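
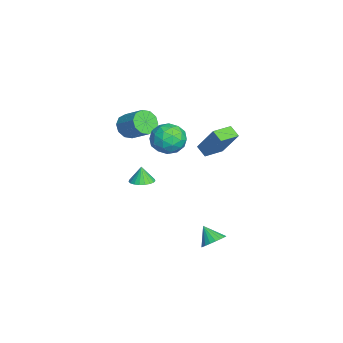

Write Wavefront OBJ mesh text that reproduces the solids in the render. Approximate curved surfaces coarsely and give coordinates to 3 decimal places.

v 1.439 -3.645 0.131
v 2.062 -4.083 0.247
v 1.221 -3.675 1.189
v 2.181 -3.787 0.28
v 2.171 -3.467 0.287
v 2.035 -3.178 0.267
v 1.796 -2.97 0.223
v 1.495 -2.878 0.164
v 1.184 -2.919 0.099
v 0.917 -3.086 0.04
v 0.741 -3.349 -0.004
v 0.685 -3.664 -0.024
v 0.759 -3.975 -0.017
v 0.951 -4.23 0.015
v 1.227 -4.383 0.067
v 1.54 -4.409 0.131
v 1.835 -4.303 0.194
v 1.106 -0.475 2.787
v 1.829 0.4 4.518
v 0.199 0.568 2.639
v 0.922 1.443 4.37
v 1.678 -0.043 2.33
v 2.401 0.832 4.061
v 0.771 1 2.182
v 1.494 1.875 3.913
v 1.379 -1.55 4.677
v 2.368 -1.426 4.112
v 0.852 -2.854 3.468
v 1.841 -2.73 2.903
v 1.834 -3.195 3.951
v 2.16 -2.389 4.698
v 1.06 -1.891 2.882
v 1.386 -1.085 3.629
v 2.171 -1.637 3.002
v 2.65 -2.442 3.663
v 0.57 -1.838 3.917
v 1.049 -2.643 4.578
v 1.92 -1.374 4.5
v 1.3 -2.906 3.08
v 1.296 -3.18 3.695
v 1.878 -3.107 3.363
v 1.798 -1.939 4.845
v 2.379 -1.866 4.512
v 2.065 -2.906 4.418
v 0.841 -2.414 3.068
v 1.422 -2.341 2.735
v 1.342 -1.173 4.217
v 1.924 -1.1 3.885
v 1.155 -1.374 3.162
v 2.385 -1.424 3.516
v 2.075 -2.191 2.806
v 1.616 -1.698 2.794
v 1.808 -1.224 3.233
v 2.667 -1.898 3.904
v 2.357 -2.664 3.194
v 2.353 -2.937 3.81
v 2.544 -2.464 4.249
v 2.551 -2.022 3.252
v 0.863 -1.616 4.386
v 0.553 -2.382 3.676
v 0.676 -1.816 3.331
v 0.867 -1.343 3.77
v 1.145 -2.089 4.774
v 0.835 -2.856 4.064
v 1.412 -3.056 4.347
v 1.604 -2.582 4.786
v 0.669 -2.258 4.328
v 2.548 0.482 -4.419
v 2.975 -0.202 -4.565
v 1.892 -0.122 -3.501
v 3.176 -0.034 -4.311
v 3.252 0.237 -4.078
v 3.189 0.556 -3.913
v 2.999 0.861 -3.848
v 2.719 1.09 -3.896
v 2.406 1.2 -4.048
v 2.121 1.167 -4.273
v 1.92 0.999 -4.527
v 1.844 0.728 -4.76
v 1.907 0.409 -4.925
v 2.097 0.104 -4.99
v 2.376 -0.126 -4.942
v 2.69 -0.235 -4.79
v -3.853 -4.43 1.505
v -3.343 -4.229 0.766
v -2.337 -3.21 1.736
v -2.847 -3.41 2.475
v -3.763 -3.847 0.799
v -2.757 -2.827 1.769
v -4.217 -3.687 1.102
v -3.211 -2.668 2.072
v -4.532 -3.811 1.558
v -3.526 -2.792 2.529
v -4.588 -4.171 1.995
v -3.582 -3.152 2.965
v -4.363 -4.63 2.244
v -3.357 -3.611 3.214
v -3.943 -5.013 2.211
v -2.937 -3.993 3.181
v -3.489 -5.172 1.908
v -2.483 -4.153 2.878
v -3.174 -5.048 1.451
v -2.168 -4.029 2.422
v -3.118 -4.688 1.015
v -2.112 -3.669 1.985
f 2 1 4
f 2 4 3
f 4 1 5
f 4 5 3
f 5 1 6
f 5 6 3
f 6 1 7
f 6 7 3
f 7 1 8
f 7 8 3
f 8 1 9
f 8 9 3
f 9 1 10
f 9 10 3
f 10 1 11
f 10 11 3
f 11 1 12
f 11 12 3
f 12 1 13
f 12 13 3
f 13 1 14
f 13 14 3
f 14 1 15
f 14 15 3
f 15 1 16
f 15 16 3
f 16 1 17
f 16 17 3
f 17 1 2
f 17 2 3
f 19 21 18
f 22 19 18
f 18 21 20
f 20 22 18
f 19 25 21
f 23 19 22
f 23 25 19
f 21 25 20
f 24 22 20
f 20 25 24
f 24 23 22
f 25 23 24
f 26 63 42
f 63 37 66
f 42 66 31
f 63 66 42
f 26 42 38
f 42 31 43
f 38 43 27
f 42 43 38
f 26 38 47
f 38 27 48
f 47 48 33
f 38 48 47
f 26 47 59
f 47 33 62
f 59 62 36
f 47 62 59
f 26 59 63
f 59 36 67
f 63 67 37
f 59 67 63
f 27 43 54
f 43 31 57
f 54 57 35
f 43 57 54
f 31 66 44
f 66 37 65
f 44 65 30
f 66 65 44
f 37 67 64
f 67 36 60
f 64 60 28
f 67 60 64
f 36 62 61
f 62 33 49
f 61 49 32
f 62 49 61
f 33 48 53
f 48 27 50
f 53 50 34
f 48 50 53
f 29 55 41
f 55 35 56
f 41 56 30
f 55 56 41
f 29 41 39
f 41 30 40
f 39 40 28
f 41 40 39
f 29 39 46
f 39 28 45
f 46 45 32
f 39 45 46
f 29 46 51
f 46 32 52
f 51 52 34
f 46 52 51
f 29 51 55
f 51 34 58
f 55 58 35
f 51 58 55
f 30 56 44
f 56 35 57
f 44 57 31
f 56 57 44
f 28 40 64
f 40 30 65
f 64 65 37
f 40 65 64
f 32 45 61
f 45 28 60
f 61 60 36
f 45 60 61
f 34 52 53
f 52 32 49
f 53 49 33
f 52 49 53
f 35 58 54
f 58 34 50
f 54 50 27
f 58 50 54
f 69 68 71
f 69 71 70
f 71 68 72
f 71 72 70
f 72 68 73
f 72 73 70
f 73 68 74
f 73 74 70
f 74 68 75
f 74 75 70
f 75 68 76
f 75 76 70
f 76 68 77
f 76 77 70
f 77 68 78
f 77 78 70
f 78 68 79
f 78 79 70
f 79 68 80
f 79 80 70
f 80 68 81
f 80 81 70
f 81 68 82
f 81 82 70
f 82 68 83
f 82 83 70
f 83 68 69
f 83 69 70
f 85 84 88
f 85 88 86
f 86 88 89
f 86 89 87
f 88 84 90
f 88 90 89
f 89 90 91
f 89 91 87
f 90 84 92
f 90 92 91
f 91 92 93
f 91 93 87
f 92 84 94
f 92 94 93
f 93 94 95
f 93 95 87
f 94 84 96
f 94 96 95
f 95 96 97
f 95 97 87
f 96 84 98
f 96 98 97
f 97 98 99
f 97 99 87
f 98 84 100
f 98 100 99
f 99 100 101
f 99 101 87
f 100 84 102
f 100 102 101
f 101 102 103
f 101 103 87
f 102 84 104
f 102 104 103
f 103 104 105
f 103 105 87
f 104 84 85
f 104 85 105
f 105 85 86
f 105 86 87



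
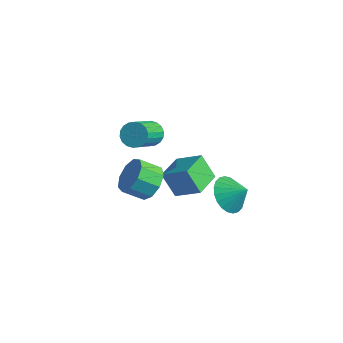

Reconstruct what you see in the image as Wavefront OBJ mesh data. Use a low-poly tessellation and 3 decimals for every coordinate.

v -2.428 -0.501 -3.16
v -1.304 -0.093 -2.414
v -2.857 0.849 -3.253
v -1.732 1.257 -2.507
v -1.728 -0.357 -4.293
v -0.603 0.051 -3.547
v -2.156 0.993 -4.386
v -1.032 1.401 -3.64
v -0.018 1.202 -4.097
v 0.332 1.785 -4.789
v 0.758 1.538 -3.423
v 0.084 2.014 -4.618
v -0.179 2.12 -4.367
v -0.418 2.086 -4.076
v -0.595 1.917 -3.787
v -0.685 1.64 -3.546
v -0.673 1.296 -3.388
v -0.562 0.938 -3.338
v -0.367 0.62 -3.404
v -0.12 0.391 -3.575
v 0.144 0.285 -3.826
v 0.382 0.319 -4.118
v 0.56 0.487 -4.406
v 0.65 0.765 -4.648
v 0.638 1.109 -4.805
v 0.527 1.467 -4.855
v -0.719 -2.74 -1.001
v 0.007 -2.986 -0.59
v -0.575 -3.666 0.032
v -1.301 -3.42 -0.379
v -0.237 -2.521 -0.31
v -0.819 -3.201 0.311
v -0.707 -2.159 -0.354
v -1.289 -2.839 0.268
v -1.182 -2.068 -0.7
v -1.765 -2.748 -0.078
v -1.441 -2.292 -1.187
v -2.023 -2.972 -0.565
v -1.362 -2.725 -1.587
v -1.944 -3.405 -0.965
v -0.981 -3.166 -1.713
v -1.564 -3.846 -1.091
v -0.479 -3.407 -1.505
v -1.061 -4.087 -0.884
v -0.088 -3.336 -1.062
v -0.67 -4.016 -0.44
v -2.069 -1.502 0.615
v -1.816 -1.814 0.13
v -1.377 -3.151 1.221
v -1.631 -2.838 1.705
v -1.6 -1.664 0.227
v -1.161 -3.001 1.318
v -1.477 -1.482 0.401
v -1.039 -2.818 1.492
v -1.471 -1.303 0.617
v -1.033 -2.64 1.708
v -1.584 -1.164 0.833
v -1.146 -2.501 1.924
v -1.793 -1.092 1.006
v -1.355 -2.429 2.096
v -2.057 -1.101 1.101
v -1.618 -2.438 2.191
v -2.323 -1.189 1.099
v -1.884 -2.526 2.19
v -2.539 -1.339 1.002
v -2.1 -2.676 2.093
v -2.661 -1.522 0.828
v -2.223 -2.858 1.919
v -2.667 -1.7 0.612
v -2.229 -3.037 1.703
v -2.554 -1.839 0.396
v -2.116 -3.176 1.487
v -2.345 -1.911 0.224
v -1.907 -3.248 1.314
v -2.082 -1.902 0.129
v -1.643 -3.239 1.219
f 2 4 1
f 5 2 1
f 1 4 3
f 3 5 1
f 2 8 4
f 6 2 5
f 6 8 2
f 4 8 3
f 7 5 3
f 3 8 7
f 7 6 5
f 8 6 7
f 10 9 12
f 10 12 11
f 12 9 13
f 12 13 11
f 13 9 14
f 13 14 11
f 14 9 15
f 14 15 11
f 15 9 16
f 15 16 11
f 16 9 17
f 16 17 11
f 17 9 18
f 17 18 11
f 18 9 19
f 18 19 11
f 19 9 20
f 19 20 11
f 20 9 21
f 20 21 11
f 21 9 22
f 21 22 11
f 22 9 23
f 22 23 11
f 23 9 24
f 23 24 11
f 24 9 25
f 24 25 11
f 25 9 26
f 25 26 11
f 26 9 10
f 26 10 11
f 28 27 31
f 28 31 29
f 29 31 32
f 29 32 30
f 31 27 33
f 31 33 32
f 32 33 34
f 32 34 30
f 33 27 35
f 33 35 34
f 34 35 36
f 34 36 30
f 35 27 37
f 35 37 36
f 36 37 38
f 36 38 30
f 37 27 39
f 37 39 38
f 38 39 40
f 38 40 30
f 39 27 41
f 39 41 40
f 40 41 42
f 40 42 30
f 41 27 43
f 41 43 42
f 42 43 44
f 42 44 30
f 43 27 45
f 43 45 44
f 44 45 46
f 44 46 30
f 45 27 28
f 45 28 46
f 46 28 29
f 46 29 30
f 48 47 51
f 48 51 49
f 49 51 52
f 49 52 50
f 51 47 53
f 51 53 52
f 52 53 54
f 52 54 50
f 53 47 55
f 53 55 54
f 54 55 56
f 54 56 50
f 55 47 57
f 55 57 56
f 56 57 58
f 56 58 50
f 57 47 59
f 57 59 58
f 58 59 60
f 58 60 50
f 59 47 61
f 59 61 60
f 60 61 62
f 60 62 50
f 61 47 63
f 61 63 62
f 62 63 64
f 62 64 50
f 63 47 65
f 63 65 64
f 64 65 66
f 64 66 50
f 65 47 67
f 65 67 66
f 66 67 68
f 66 68 50
f 67 47 69
f 67 69 68
f 68 69 70
f 68 70 50
f 69 47 71
f 69 71 70
f 70 71 72
f 70 72 50
f 71 47 73
f 71 73 72
f 72 73 74
f 72 74 50
f 73 47 75
f 73 75 74
f 74 75 76
f 74 76 50
f 75 47 48
f 75 48 76
f 76 48 49
f 76 49 50



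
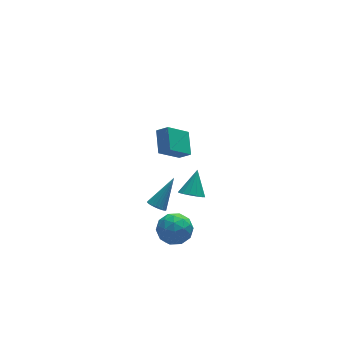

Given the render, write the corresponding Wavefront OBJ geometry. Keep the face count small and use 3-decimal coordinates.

v 0.52 2.847 -2.665
v -0.779 2.601 -1.533
v 0.884 4.136 -1.967
v -0.415 3.889 -0.835
v 1.035 2.431 -2.165
v -0.264 2.184 -1.033
v 1.399 3.719 -1.467
v 0.1 3.473 -0.335
v -2.418 -1.513 -1.603
v -1.985 -1.545 -1.957
v -1.222 -0.887 -0.197
v -2.053 -1.34 -1.991
v -2.176 -1.161 -1.966
v -2.336 -1.036 -1.885
v -2.509 -0.983 -1.762
v -2.667 -1.011 -1.615
v -2.788 -1.116 -1.465
v -2.853 -1.281 -1.337
v -2.851 -1.481 -1.25
v -2.784 -1.686 -1.216
v -2.66 -1.864 -1.241
v -2.5 -1.99 -1.322
v -2.328 -2.042 -1.445
v -2.169 -2.014 -1.592
v -2.048 -1.91 -1.742
v -1.984 -1.745 -1.87
v -1.484 -4.043 1.594
v -1.189 -3.631 1.112
v -0.856 -3.237 2.666
v -1.509 -3.477 1.183
v -1.822 -3.475 1.365
v -2.045 -3.625 1.609
v -2.117 -3.887 1.848
v -2.02 -4.191 2.02
v -1.778 -4.455 2.077
v -1.458 -4.609 2.005
v -1.145 -4.611 1.823
v -0.922 -4.461 1.58
v -0.85 -4.199 1.341
v -0.948 -3.895 1.169
v -2.868 -3.071 -2.195
v -1.898 -2.802 -2.275
v -2.462 -4.198 -1.085
v -1.492 -3.929 -1.165
v -2.158 -3.299 -0.741
v -2.408 -2.602 -1.427
v -1.952 -4.398 -1.933
v -2.202 -3.701 -2.619
v -1.332 -3.621 -2.113
v -1.459 -2.943 -1.377
v -2.901 -4.057 -1.983
v -3.028 -3.379 -1.247
v -2.418 -2.837 -2.332
v -1.942 -4.163 -1.028
v -2.333 -3.793 -0.778
v -1.763 -3.634 -0.826
v -2.718 -2.72 -1.834
v -2.149 -2.562 -1.881
v -2.301 -2.854 -0.98
v -2.211 -4.438 -1.479
v -1.642 -4.28 -1.526
v -2.597 -3.366 -2.534
v -2.027 -3.207 -2.582
v -2.059 -4.146 -2.38
v -1.516 -3.161 -2.285
v -1.277 -3.824 -1.632
v -1.547 -4.099 -2.083
v -1.695 -3.689 -2.486
v -1.591 -2.762 -1.852
v -1.352 -3.425 -1.2
v -1.743 -3.054 -0.95
v -1.891 -2.645 -1.353
v -1.258 -3.244 -1.757
v -3.008 -3.575 -2.16
v -2.769 -4.238 -1.508
v -2.469 -4.355 -2.007
v -2.617 -3.946 -2.41
v -3.083 -3.176 -1.728
v -2.844 -3.839 -1.075
v -2.665 -3.311 -0.874
v -2.813 -2.901 -1.277
v -3.102 -3.756 -1.603
f 2 4 1
f 5 2 1
f 1 4 3
f 3 5 1
f 2 8 4
f 6 2 5
f 6 8 2
f 4 8 3
f 7 5 3
f 3 8 7
f 7 6 5
f 8 6 7
f 10 9 12
f 10 12 11
f 12 9 13
f 12 13 11
f 13 9 14
f 13 14 11
f 14 9 15
f 14 15 11
f 15 9 16
f 15 16 11
f 16 9 17
f 16 17 11
f 17 9 18
f 17 18 11
f 18 9 19
f 18 19 11
f 19 9 20
f 19 20 11
f 20 9 21
f 20 21 11
f 21 9 22
f 21 22 11
f 22 9 23
f 22 23 11
f 23 9 24
f 23 24 11
f 24 9 25
f 24 25 11
f 25 9 26
f 25 26 11
f 26 9 10
f 26 10 11
f 28 27 30
f 28 30 29
f 30 27 31
f 30 31 29
f 31 27 32
f 31 32 29
f 32 27 33
f 32 33 29
f 33 27 34
f 33 34 29
f 34 27 35
f 34 35 29
f 35 27 36
f 35 36 29
f 36 27 37
f 36 37 29
f 37 27 38
f 37 38 29
f 38 27 39
f 38 39 29
f 39 27 40
f 39 40 29
f 40 27 28
f 40 28 29
f 41 78 57
f 78 52 81
f 57 81 46
f 78 81 57
f 41 57 53
f 57 46 58
f 53 58 42
f 57 58 53
f 41 53 62
f 53 42 63
f 62 63 48
f 53 63 62
f 41 62 74
f 62 48 77
f 74 77 51
f 62 77 74
f 41 74 78
f 74 51 82
f 78 82 52
f 74 82 78
f 42 58 69
f 58 46 72
f 69 72 50
f 58 72 69
f 46 81 59
f 81 52 80
f 59 80 45
f 81 80 59
f 52 82 79
f 82 51 75
f 79 75 43
f 82 75 79
f 51 77 76
f 77 48 64
f 76 64 47
f 77 64 76
f 48 63 68
f 63 42 65
f 68 65 49
f 63 65 68
f 44 70 56
f 70 50 71
f 56 71 45
f 70 71 56
f 44 56 54
f 56 45 55
f 54 55 43
f 56 55 54
f 44 54 61
f 54 43 60
f 61 60 47
f 54 60 61
f 44 61 66
f 61 47 67
f 66 67 49
f 61 67 66
f 44 66 70
f 66 49 73
f 70 73 50
f 66 73 70
f 45 71 59
f 71 50 72
f 59 72 46
f 71 72 59
f 43 55 79
f 55 45 80
f 79 80 52
f 55 80 79
f 47 60 76
f 60 43 75
f 76 75 51
f 60 75 76
f 49 67 68
f 67 47 64
f 68 64 48
f 67 64 68
f 50 73 69
f 73 49 65
f 69 65 42
f 73 65 69



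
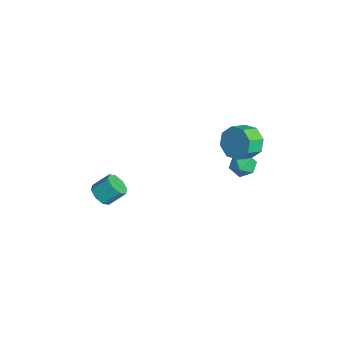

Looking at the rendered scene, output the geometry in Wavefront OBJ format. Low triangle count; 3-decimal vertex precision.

v 0.196 3.469 0.055
v 0.527 3.007 0.617
v -0.167 2.413 -0.597
v 0.164 1.951 -0.035
v -0.492 2.377 0.132
v -0.268 3.029 0.535
v 0.628 2.391 -0.515
v 0.852 3.043 -0.112
v 0.793 2.341 0.265
v 0.101 2.332 0.665
v 0.259 3.088 -0.645
v -0.433 3.079 -0.245
v -3.617 -3.965 -4.252
v -3.106 -4.391 -3.885
v -2.951 -3.482 -3.042
v -3.463 -3.055 -3.408
v -2.864 -4.054 -4.293
v -2.709 -3.145 -3.45
v -3.063 -3.665 -4.677
v -2.909 -2.755 -3.833
v -3.587 -3.451 -4.811
v -3.432 -2.542 -3.968
v -4.129 -3.538 -4.618
v -3.974 -2.629 -3.775
v -4.371 -3.875 -4.21
v -4.216 -2.966 -3.367
v -4.171 -4.265 -3.827
v -4.017 -3.355 -2.983
v -3.648 -4.478 -3.692
v -3.493 -3.569 -2.849
v 0.79 2.763 2.542
v 1.492 2.713 1.831
v 1.912 1.828 2.308
v 1.21 1.877 3.018
v 1.71 3.139 2.429
v 2.13 2.253 2.906
v 1.388 3.344 3.093
v 1.809 2.458 3.57
v 0.717 3.208 3.434
v 1.137 2.323 3.911
v 0.088 2.812 3.252
v 0.508 1.927 3.729
v -0.13 2.387 2.654
v 0.29 1.501 3.131
v 0.191 2.182 1.99
v 0.612 1.296 2.467
v 0.863 2.317 1.649
v 1.283 1.432 2.126
f 1 12 6
f 1 6 2
f 1 2 8
f 1 8 11
f 1 11 12
f 2 6 10
f 6 12 5
f 12 11 3
f 11 8 7
f 8 2 9
f 4 10 5
f 4 5 3
f 4 3 7
f 4 7 9
f 4 9 10
f 5 10 6
f 3 5 12
f 7 3 11
f 9 7 8
f 10 9 2
f 14 13 17
f 14 17 15
f 15 17 18
f 15 18 16
f 17 13 19
f 17 19 18
f 18 19 20
f 18 20 16
f 19 13 21
f 19 21 20
f 20 21 22
f 20 22 16
f 21 13 23
f 21 23 22
f 22 23 24
f 22 24 16
f 23 13 25
f 23 25 24
f 24 25 26
f 24 26 16
f 25 13 27
f 25 27 26
f 26 27 28
f 26 28 16
f 27 13 29
f 27 29 28
f 28 29 30
f 28 30 16
f 29 13 14
f 29 14 30
f 30 14 15
f 30 15 16
f 32 31 35
f 32 35 33
f 33 35 36
f 33 36 34
f 35 31 37
f 35 37 36
f 36 37 38
f 36 38 34
f 37 31 39
f 37 39 38
f 38 39 40
f 38 40 34
f 39 31 41
f 39 41 40
f 40 41 42
f 40 42 34
f 41 31 43
f 41 43 42
f 42 43 44
f 42 44 34
f 43 31 45
f 43 45 44
f 44 45 46
f 44 46 34
f 45 31 47
f 45 47 46
f 46 47 48
f 46 48 34
f 47 31 32
f 47 32 48
f 48 32 33
f 48 33 34



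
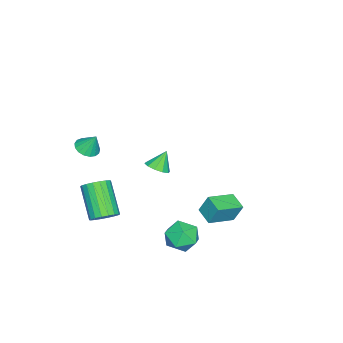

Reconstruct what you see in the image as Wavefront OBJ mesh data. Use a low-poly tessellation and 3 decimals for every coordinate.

v 3.373 2.579 -3.195
v 4.26 2.776 -2.754
v 3.52 1.004 -2.786
v 4.407 1.201 -2.345
v 3.552 1.551 -1.938
v 3.461 2.524 -2.191
v 4.319 1.256 -3.349
v 4.228 2.229 -3.602
v 4.844 1.959 -2.849
v 4.37 2.141 -1.977
v 3.41 1.639 -3.563
v 2.936 1.821 -2.691
v 4.116 -2.134 -2.389
v 4.722 -2.599 -2.231
v 3.59 -3.571 -0.753
v 2.984 -3.106 -0.911
v 4.772 -2.331 -2.016
v 3.64 -3.303 -0.538
v 4.693 -2.024 -1.875
v 3.56 -2.996 -0.397
v 4.499 -1.739 -1.836
v 3.367 -2.711 -0.358
v 4.229 -1.532 -1.906
v 3.097 -2.504 -0.428
v 3.937 -1.444 -2.072
v 2.805 -2.416 -0.594
v 3.681 -1.493 -2.301
v 2.549 -2.465 -0.823
v 3.51 -1.669 -2.547
v 2.378 -2.641 -1.069
v 3.46 -1.937 -2.762
v 2.328 -2.909 -1.284
v 3.54 -2.244 -2.903
v 2.407 -3.216 -1.425
v 3.733 -2.529 -2.942
v 2.601 -3.501 -1.464
v 4.003 -2.736 -2.872
v 2.871 -3.708 -1.394
v 4.295 -2.824 -2.706
v 3.163 -3.796 -1.228
v 4.551 -2.775 -2.477
v 3.419 -3.747 -0.999
v 2.569 2.258 -1.646
v 2.504 2.723 -0.574
v 1.325 3.106 -2.089
v 1.26 3.571 -1.018
v 3.2 3.029 -1.942
v 3.135 3.494 -0.871
v 1.956 3.877 -2.386
v 1.891 4.342 -1.314
v 3.81 -3.119 2.41
v 4.334 -2.746 2.191
v 3.85 -2.601 3.39
v 4.073 -2.57 2.108
v 3.752 -2.52 2.095
v 3.444 -2.607 2.153
v 3.22 -2.811 2.271
v 3.131 -3.087 2.42
v 3.197 -3.369 2.567
v 3.404 -3.595 2.678
v 3.704 -3.711 2.727
v 4.028 -3.692 2.704
v 4.302 -3.542 2.613
v 4.464 -3.295 2.476
v 4.475 -3.008 2.323
v -2.943 -2.255 -3.679
v -2.297 -2.133 -3.34
v -3.537 -1.945 -2.661
v -2.429 -1.742 -3.536
v -2.758 -1.547 -3.788
v -3.157 -1.623 -3.998
v -3.474 -1.94 -4.086
v -3.589 -2.378 -4.019
v -3.456 -2.769 -3.823
v -3.128 -2.964 -3.571
v -2.728 -2.888 -3.361
v -2.411 -2.571 -3.273
f 1 12 6
f 1 6 2
f 1 2 8
f 1 8 11
f 1 11 12
f 2 6 10
f 6 12 5
f 12 11 3
f 11 8 7
f 8 2 9
f 4 10 5
f 4 5 3
f 4 3 7
f 4 7 9
f 4 9 10
f 5 10 6
f 3 5 12
f 7 3 11
f 9 7 8
f 10 9 2
f 14 13 17
f 14 17 15
f 15 17 18
f 15 18 16
f 17 13 19
f 17 19 18
f 18 19 20
f 18 20 16
f 19 13 21
f 19 21 20
f 20 21 22
f 20 22 16
f 21 13 23
f 21 23 22
f 22 23 24
f 22 24 16
f 23 13 25
f 23 25 24
f 24 25 26
f 24 26 16
f 25 13 27
f 25 27 26
f 26 27 28
f 26 28 16
f 27 13 29
f 27 29 28
f 28 29 30
f 28 30 16
f 29 13 31
f 29 31 30
f 30 31 32
f 30 32 16
f 31 13 33
f 31 33 32
f 32 33 34
f 32 34 16
f 33 13 35
f 33 35 34
f 34 35 36
f 34 36 16
f 35 13 37
f 35 37 36
f 36 37 38
f 36 38 16
f 37 13 39
f 37 39 38
f 38 39 40
f 38 40 16
f 39 13 41
f 39 41 40
f 40 41 42
f 40 42 16
f 41 13 14
f 41 14 42
f 42 14 15
f 42 15 16
f 44 46 43
f 47 44 43
f 43 46 45
f 45 47 43
f 44 50 46
f 48 44 47
f 48 50 44
f 46 50 45
f 49 47 45
f 45 50 49
f 49 48 47
f 50 48 49
f 52 51 54
f 52 54 53
f 54 51 55
f 54 55 53
f 55 51 56
f 55 56 53
f 56 51 57
f 56 57 53
f 57 51 58
f 57 58 53
f 58 51 59
f 58 59 53
f 59 51 60
f 59 60 53
f 60 51 61
f 60 61 53
f 61 51 62
f 61 62 53
f 62 51 63
f 62 63 53
f 63 51 64
f 63 64 53
f 64 51 65
f 64 65 53
f 65 51 52
f 65 52 53
f 67 66 69
f 67 69 68
f 69 66 70
f 69 70 68
f 70 66 71
f 70 71 68
f 71 66 72
f 71 72 68
f 72 66 73
f 72 73 68
f 73 66 74
f 73 74 68
f 74 66 75
f 74 75 68
f 75 66 76
f 75 76 68
f 76 66 77
f 76 77 68
f 77 66 67
f 77 67 68



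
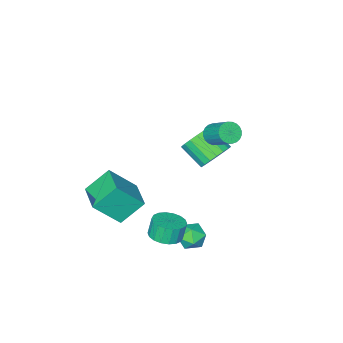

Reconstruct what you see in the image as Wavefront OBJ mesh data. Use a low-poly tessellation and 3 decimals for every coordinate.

v 1.16 -1.366 -2.751
v 2.457 -2.073 -1.176
v 1.916 0.359 -2.601
v 3.214 -0.347 -1.025
v 2.426 -1.813 -3.995
v 3.724 -2.519 -2.419
v 3.183 -0.087 -3.844
v 4.48 -0.794 -2.269
v -3.325 -0.153 -1.874
v -2.88 0.449 -1.124
v -2.59 -0.945 -0.176
v -3.035 -1.547 -0.926
v -3.334 0.441 -0.996
v -3.044 -0.952 -0.049
v -3.786 0.316 -1.042
v -3.496 -1.078 -0.095
v -4.147 0.098 -1.253
v -3.857 -1.296 -0.306
v -4.345 -0.17 -1.587
v -4.055 -1.564 -0.64
v -4.341 -0.435 -1.978
v -4.052 -1.829 -1.03
v -4.136 -0.644 -2.347
v -3.846 -2.038 -1.4
v -3.77 -0.755 -2.624
v -3.48 -2.149 -1.676
v -3.316 -0.748 -2.751
v -3.026 -2.141 -1.804
v -2.864 -0.622 -2.705
v -2.574 -2.016 -1.758
v -2.503 -0.404 -2.494
v -2.213 -1.798 -1.547
v -2.305 -0.136 -2.16
v -2.015 -1.53 -1.213
v -2.308 0.129 -1.77
v -2.019 -1.265 -0.822
v -2.514 0.338 -1.4
v -2.224 -1.056 -0.453
v 2.487 2.855 -3.105
v 3.176 2.255 -2.928
v 2.881 2.225 -1.879
v 2.193 2.825 -2.055
v 3.356 2.622 -2.867
v 3.061 2.593 -1.818
v 3.364 3.036 -2.853
v 3.07 3.007 -1.804
v 3.199 3.413 -2.889
v 2.904 3.384 -1.84
v 2.892 3.68 -2.968
v 2.598 3.651 -1.919
v 2.506 3.784 -3.073
v 2.211 3.755 -2.024
v 2.116 3.703 -3.185
v 1.821 3.674 -2.136
v 1.799 3.455 -3.281
v 1.504 3.425 -2.232
v 1.619 3.087 -3.342
v 1.324 3.058 -2.293
v 1.61 2.673 -3.356
v 1.316 2.644 -2.307
v 1.776 2.296 -3.32
v 1.481 2.267 -2.271
v 2.082 2.029 -3.241
v 1.788 2 -2.192
v 2.469 1.925 -3.136
v 2.174 1.896 -2.087
v 2.859 2.006 -3.024
v 2.564 1.977 -1.975
v -1.445 1.974 2.526
v -1.104 1.599 2.979
v -1.055 2.911 4.028
v -1.395 3.286 3.574
v -0.905 1.704 2.839
v -0.856 3.015 3.887
v -0.788 1.85 2.651
v -0.739 3.161 3.699
v -0.771 2.015 2.443
v -0.722 3.326 3.492
v -0.856 2.173 2.249
v -0.807 3.485 3.297
v -1.031 2.302 2.096
v -0.982 3.613 3.145
v -1.269 2.38 2.009
v -1.22 3.692 3.058
v -1.534 2.397 2.001
v -1.485 3.709 3.049
v -1.785 2.349 2.072
v -1.736 3.661 3.121
v -1.984 2.245 2.213
v -1.935 3.556 3.261
v -2.101 2.099 2.401
v -2.052 3.41 3.449
v -2.118 1.934 2.608
v -2.069 3.245 3.657
v -2.033 1.775 2.803
v -1.984 3.087 3.851
v -1.858 1.647 2.955
v -1.809 2.958 4.004
v -1.62 1.568 3.042
v -1.571 2.88 4.091
v -1.355 1.551 3.051
v -1.306 2.863 4.099
v 0.144 3.205 -4.119
v 0.518 3.78 -3.531
v 1.402 2.46 -4.189
v 1.776 3.035 -3.601
v 1.128 2.466 -3.327
v 0.351 2.926 -3.284
v 1.569 3.314 -4.436
v 0.792 3.774 -4.393
v 1.398 3.848 -3.726
v 1.126 3.324 -3.041
v 0.794 2.916 -4.679
v 0.522 2.392 -3.994
f 2 4 1
f 5 2 1
f 1 4 3
f 3 5 1
f 2 8 4
f 6 2 5
f 6 8 2
f 4 8 3
f 7 5 3
f 3 8 7
f 7 6 5
f 8 6 7
f 10 9 13
f 10 13 11
f 11 13 14
f 11 14 12
f 13 9 15
f 13 15 14
f 14 15 16
f 14 16 12
f 15 9 17
f 15 17 16
f 16 17 18
f 16 18 12
f 17 9 19
f 17 19 18
f 18 19 20
f 18 20 12
f 19 9 21
f 19 21 20
f 20 21 22
f 20 22 12
f 21 9 23
f 21 23 22
f 22 23 24
f 22 24 12
f 23 9 25
f 23 25 24
f 24 25 26
f 24 26 12
f 25 9 27
f 25 27 26
f 26 27 28
f 26 28 12
f 27 9 29
f 27 29 28
f 28 29 30
f 28 30 12
f 29 9 31
f 29 31 30
f 30 31 32
f 30 32 12
f 31 9 33
f 31 33 32
f 32 33 34
f 32 34 12
f 33 9 35
f 33 35 34
f 34 35 36
f 34 36 12
f 35 9 37
f 35 37 36
f 36 37 38
f 36 38 12
f 37 9 10
f 37 10 38
f 38 10 11
f 38 11 12
f 40 39 43
f 40 43 41
f 41 43 44
f 41 44 42
f 43 39 45
f 43 45 44
f 44 45 46
f 44 46 42
f 45 39 47
f 45 47 46
f 46 47 48
f 46 48 42
f 47 39 49
f 47 49 48
f 48 49 50
f 48 50 42
f 49 39 51
f 49 51 50
f 50 51 52
f 50 52 42
f 51 39 53
f 51 53 52
f 52 53 54
f 52 54 42
f 53 39 55
f 53 55 54
f 54 55 56
f 54 56 42
f 55 39 57
f 55 57 56
f 56 57 58
f 56 58 42
f 57 39 59
f 57 59 58
f 58 59 60
f 58 60 42
f 59 39 61
f 59 61 60
f 60 61 62
f 60 62 42
f 61 39 63
f 61 63 62
f 62 63 64
f 62 64 42
f 63 39 65
f 63 65 64
f 64 65 66
f 64 66 42
f 65 39 67
f 65 67 66
f 66 67 68
f 66 68 42
f 67 39 40
f 67 40 68
f 68 40 41
f 68 41 42
f 70 69 73
f 70 73 71
f 71 73 74
f 71 74 72
f 73 69 75
f 73 75 74
f 74 75 76
f 74 76 72
f 75 69 77
f 75 77 76
f 76 77 78
f 76 78 72
f 77 69 79
f 77 79 78
f 78 79 80
f 78 80 72
f 79 69 81
f 79 81 80
f 80 81 82
f 80 82 72
f 81 69 83
f 81 83 82
f 82 83 84
f 82 84 72
f 83 69 85
f 83 85 84
f 84 85 86
f 84 86 72
f 85 69 87
f 85 87 86
f 86 87 88
f 86 88 72
f 87 69 89
f 87 89 88
f 88 89 90
f 88 90 72
f 89 69 91
f 89 91 90
f 90 91 92
f 90 92 72
f 91 69 93
f 91 93 92
f 92 93 94
f 92 94 72
f 93 69 95
f 93 95 94
f 94 95 96
f 94 96 72
f 95 69 97
f 95 97 96
f 96 97 98
f 96 98 72
f 97 69 99
f 97 99 98
f 98 99 100
f 98 100 72
f 99 69 101
f 99 101 100
f 100 101 102
f 100 102 72
f 101 69 70
f 101 70 102
f 102 70 71
f 102 71 72
f 103 114 108
f 103 108 104
f 103 104 110
f 103 110 113
f 103 113 114
f 104 108 112
f 108 114 107
f 114 113 105
f 113 110 109
f 110 104 111
f 106 112 107
f 106 107 105
f 106 105 109
f 106 109 111
f 106 111 112
f 107 112 108
f 105 107 114
f 109 105 113
f 111 109 110
f 112 111 104



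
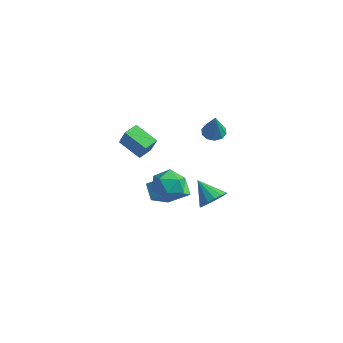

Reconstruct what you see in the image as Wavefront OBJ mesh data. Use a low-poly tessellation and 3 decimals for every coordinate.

v -0.95 -3.108 0.907
v -2.423 -3.472 1.718
v -1.097 -2.105 1.09
v -2.57 -2.469 1.9
v -0.23 -3.231 2.16
v -1.703 -3.595 2.97
v -0.377 -2.228 2.342
v -1.85 -2.592 3.153
v 2.581 -0.333 -2.307
v 3.084 0.214 -1.668
v 1.239 -0.427 -1.173
v 2.823 0.546 -1.949
v 2.498 0.643 -2.326
v 2.195 0.478 -2.698
v 1.996 0.096 -2.965
v 1.953 -0.401 -3.056
v 2.079 -0.88 -2.947
v 2.34 -1.213 -2.666
v 2.665 -1.31 -2.289
v 2.968 -1.145 -1.916
v 3.167 -0.763 -1.649
v 3.209 -0.265 -1.558
v 1.596 0.528 2.915
v 2.303 0.552 2.636
v 2.324 -0.028 4.705
v 2.201 0.976 2.809
v 1.869 1.23 3.023
v 1.432 1.215 3.196
v 1.058 0.939 3.262
v 0.89 0.505 3.195
v 0.992 0.081 3.022
v 1.324 -0.173 2.808
v 1.761 -0.159 2.635
v 2.134 0.118 2.569
v -3.226 0.661 -4.58
v -3.004 -0.913 -3.504
v -2.056 1.488 -3.611
v -1.834 -0.086 -2.535
v -2.266 0.246 -5.385
v -2.044 -1.328 -4.309
v -1.096 1.073 -4.416
v -0.874 -0.501 -3.34
v -0.939 -0.796 -1.714
v 0.179 -0.51 -1.482
v -0.419 -2.61 -1.978
v 0.699 -2.324 -1.746
v -0.106 -2.297 -0.887
v -0.427 -1.176 -0.724
v 0.187 -1.944 -2.736
v -0.134 -0.823 -2.573
v 0.875 -1.219 -2.114
v 0.694 -1.437 -0.971
v -0.934 -1.683 -2.489
v -1.115 -1.901 -1.346
f 2 4 1
f 5 2 1
f 1 4 3
f 3 5 1
f 2 8 4
f 6 2 5
f 6 8 2
f 4 8 3
f 7 5 3
f 3 8 7
f 7 6 5
f 8 6 7
f 10 9 12
f 10 12 11
f 12 9 13
f 12 13 11
f 13 9 14
f 13 14 11
f 14 9 15
f 14 15 11
f 15 9 16
f 15 16 11
f 16 9 17
f 16 17 11
f 17 9 18
f 17 18 11
f 18 9 19
f 18 19 11
f 19 9 20
f 19 20 11
f 20 9 21
f 20 21 11
f 21 9 22
f 21 22 11
f 22 9 10
f 22 10 11
f 24 23 26
f 24 26 25
f 26 23 27
f 26 27 25
f 27 23 28
f 27 28 25
f 28 23 29
f 28 29 25
f 29 23 30
f 29 30 25
f 30 23 31
f 30 31 25
f 31 23 32
f 31 32 25
f 32 23 33
f 32 33 25
f 33 23 34
f 33 34 25
f 34 23 24
f 34 24 25
f 36 38 35
f 39 36 35
f 35 38 37
f 37 39 35
f 36 42 38
f 40 36 39
f 40 42 36
f 38 42 37
f 41 39 37
f 37 42 41
f 41 40 39
f 42 40 41
f 43 54 48
f 43 48 44
f 43 44 50
f 43 50 53
f 43 53 54
f 44 48 52
f 48 54 47
f 54 53 45
f 53 50 49
f 50 44 51
f 46 52 47
f 46 47 45
f 46 45 49
f 46 49 51
f 46 51 52
f 47 52 48
f 45 47 54
f 49 45 53
f 51 49 50
f 52 51 44



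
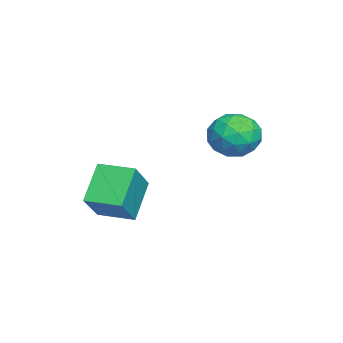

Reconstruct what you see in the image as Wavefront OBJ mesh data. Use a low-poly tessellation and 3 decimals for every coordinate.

v -2.255 4.017 2.719
v -1.251 3.678 2.989
v -2.209 3.002 1.271
v -1.205 2.663 1.541
v -2.066 2.356 2.141
v -2.094 2.983 3.037
v -1.366 3.697 1.223
v -1.394 4.324 2.119
v -0.702 3.48 2.064
v -1.134 2.651 2.632
v -2.326 4.029 1.628
v -2.758 3.2 2.196
v -1.757 3.937 2.981
v -1.703 2.743 1.279
v -2.209 2.563 1.632
v -1.619 2.363 1.79
v -2.252 3.528 3.009
v -1.662 3.329 3.168
v -2.141 2.552 2.669
v -1.798 3.351 1.092
v -1.208 3.152 1.251
v -1.841 4.317 2.47
v -1.251 4.117 2.628
v -1.319 4.128 1.591
v -0.844 3.621 2.596
v -0.817 3.024 1.745
v -0.912 3.632 1.559
v -0.928 4.001 2.085
v -1.098 3.134 2.93
v -1.071 2.537 2.078
v -1.577 2.356 2.432
v -1.594 2.725 2.958
v -0.775 3.017 2.386
v -2.389 4.143 2.182
v -2.362 3.546 1.33
v -1.866 3.955 1.302
v -1.883 4.324 1.828
v -2.643 3.656 2.515
v -2.616 3.059 1.664
v -2.532 2.679 2.175
v -2.548 3.048 2.701
v -2.685 3.663 1.874
v 1.705 -1.092 -0.698
v 0.473 -0.822 0.586
v 1.992 0.318 -0.72
v 0.76 0.589 0.565
v 2.96 -1.329 0.555
v 1.728 -1.058 1.84
v 3.247 0.082 0.534
v 2.015 0.352 1.818
f 1 38 17
f 38 12 41
f 17 41 6
f 38 41 17
f 1 17 13
f 17 6 18
f 13 18 2
f 17 18 13
f 1 13 22
f 13 2 23
f 22 23 8
f 13 23 22
f 1 22 34
f 22 8 37
f 34 37 11
f 22 37 34
f 1 34 38
f 34 11 42
f 38 42 12
f 34 42 38
f 2 18 29
f 18 6 32
f 29 32 10
f 18 32 29
f 6 41 19
f 41 12 40
f 19 40 5
f 41 40 19
f 12 42 39
f 42 11 35
f 39 35 3
f 42 35 39
f 11 37 36
f 37 8 24
f 36 24 7
f 37 24 36
f 8 23 28
f 23 2 25
f 28 25 9
f 23 25 28
f 4 30 16
f 30 10 31
f 16 31 5
f 30 31 16
f 4 16 14
f 16 5 15
f 14 15 3
f 16 15 14
f 4 14 21
f 14 3 20
f 21 20 7
f 14 20 21
f 4 21 26
f 21 7 27
f 26 27 9
f 21 27 26
f 4 26 30
f 26 9 33
f 30 33 10
f 26 33 30
f 5 31 19
f 31 10 32
f 19 32 6
f 31 32 19
f 3 15 39
f 15 5 40
f 39 40 12
f 15 40 39
f 7 20 36
f 20 3 35
f 36 35 11
f 20 35 36
f 9 27 28
f 27 7 24
f 28 24 8
f 27 24 28
f 10 33 29
f 33 9 25
f 29 25 2
f 33 25 29
f 44 46 43
f 47 44 43
f 43 46 45
f 45 47 43
f 44 50 46
f 48 44 47
f 48 50 44
f 46 50 45
f 49 47 45
f 45 50 49
f 49 48 47
f 50 48 49



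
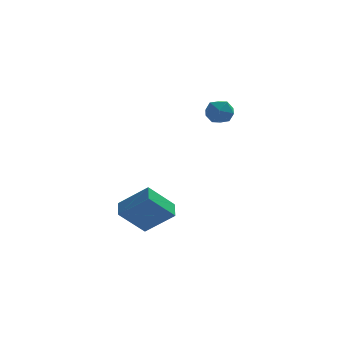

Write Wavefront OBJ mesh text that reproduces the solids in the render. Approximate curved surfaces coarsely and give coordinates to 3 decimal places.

v -0.37 -2.262 3.213
v -0.056 -1.786 2.639
v 0.636 -1.974 4.001
v 0.95 -1.498 3.427
v 0.267 -1.281 3.804
v -0.354 -1.459 3.316
v 0.934 -2.301 3.324
v 0.313 -2.479 2.836
v 0.751 -1.81 2.707
v 0.338 -1.18 3.003
v 0.242 -2.58 3.637
v -0.171 -1.95 3.933
v -3.221 -3.415 -3.815
v -4.455 -3.906 -2.513
v -3.231 -2.458 -3.464
v -4.465 -2.948 -2.162
v -1.815 -3.832 -2.638
v -3.049 -4.322 -1.336
v -1.825 -2.874 -2.287
v -3.059 -3.365 -0.985
f 1 12 6
f 1 6 2
f 1 2 8
f 1 8 11
f 1 11 12
f 2 6 10
f 6 12 5
f 12 11 3
f 11 8 7
f 8 2 9
f 4 10 5
f 4 5 3
f 4 3 7
f 4 7 9
f 4 9 10
f 5 10 6
f 3 5 12
f 7 3 11
f 9 7 8
f 10 9 2
f 14 16 13
f 17 14 13
f 13 16 15
f 15 17 13
f 14 20 16
f 18 14 17
f 18 20 14
f 16 20 15
f 19 17 15
f 15 20 19
f 19 18 17
f 20 18 19



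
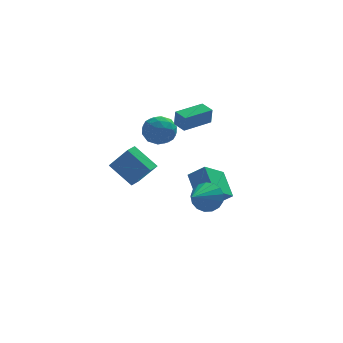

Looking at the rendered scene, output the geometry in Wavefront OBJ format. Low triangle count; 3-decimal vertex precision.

v 0.875 2.521 -4.199
v 1.827 2.137 -3.384
v 0.583 4.194 -3.07
v 1.534 3.811 -2.255
v 2.146 3.449 -5.245
v 3.097 3.066 -4.43
v 1.853 5.123 -4.116
v 2.805 4.739 -3.301
v -1.85 4.454 0.65
v -1.095 4.734 1.405
v -1.165 2.806 0.575
v -0.41 3.086 1.33
v -1.472 3.001 1.618
v -1.896 4.02 1.664
v -0.364 3.52 0.316
v -0.788 4.539 0.362
v -0.176 4.157 1.199
v -0.861 3.836 2.003
v -1.399 3.704 -0.023
v -2.084 3.383 0.781
v -1.533 4.739 1.034
v -0.727 2.801 0.946
v -1.352 2.751 1.115
v -0.908 2.916 1.559
v -2.003 4.319 1.186
v -1.56 4.483 1.63
v -1.781 3.465 1.755
v -0.7 3.057 0.35
v -0.257 3.221 0.794
v -1.352 4.624 0.421
v -0.908 4.789 0.865
v -0.479 4.075 0.225
v -0.549 4.564 1.356
v -0.146 3.595 1.313
v -0.119 3.851 0.717
v -0.368 4.449 0.744
v -0.951 4.375 1.829
v -0.549 3.407 1.785
v -1.173 3.357 1.954
v -1.422 3.956 1.981
v -0.412 4.036 1.708
v -1.711 4.133 0.195
v -1.309 3.165 0.151
v -0.838 3.584 -0.001
v -1.087 4.183 0.026
v -2.114 3.945 0.667
v -1.711 2.976 0.624
v -1.892 3.091 1.236
v -2.141 3.689 1.263
v -1.848 3.504 0.272
v -0.275 -0.23 2.914
v -0.235 -0.411 3.958
v -0.719 0.561 3.068
v -0.679 0.38 4.111
v 1.379 0.68 3.009
v 1.419 0.499 4.052
v 0.935 1.471 3.162
v 0.975 1.29 4.206
v -2.064 0.546 -0.516
v -3.238 1.512 0.673
v -3.069 1.138 -1.99
v -4.243 2.104 -0.801
v -1.577 1.216 -0.579
v -2.751 2.182 0.61
v -2.582 1.808 -2.053
v -3.756 2.774 -0.864
v 0.734 -2.146 -1.412
v 1.439 -2.267 -0.671
v -0.334 -3.454 -0.608
v 1.142 -1.915 -0.495
v 0.751 -1.617 -0.529
v 0.356 -1.44 -0.765
v 0.048 -1.424 -1.15
v -0.103 -1.574 -1.594
v -0.062 -1.856 -1.997
v 0.161 -2.203 -2.266
v 0.515 -2.538 -2.339
v 0.92 -2.783 -2.2
v 1.282 -2.882 -1.88
v 1.518 -2.813 -1.453
v 1.575 -2.591 -1.017
f 2 4 1
f 5 2 1
f 1 4 3
f 3 5 1
f 2 8 4
f 6 2 5
f 6 8 2
f 4 8 3
f 7 5 3
f 3 8 7
f 7 6 5
f 8 6 7
f 9 46 25
f 46 20 49
f 25 49 14
f 46 49 25
f 9 25 21
f 25 14 26
f 21 26 10
f 25 26 21
f 9 21 30
f 21 10 31
f 30 31 16
f 21 31 30
f 9 30 42
f 30 16 45
f 42 45 19
f 30 45 42
f 9 42 46
f 42 19 50
f 46 50 20
f 42 50 46
f 10 26 37
f 26 14 40
f 37 40 18
f 26 40 37
f 14 49 27
f 49 20 48
f 27 48 13
f 49 48 27
f 20 50 47
f 50 19 43
f 47 43 11
f 50 43 47
f 19 45 44
f 45 16 32
f 44 32 15
f 45 32 44
f 16 31 36
f 31 10 33
f 36 33 17
f 31 33 36
f 12 38 24
f 38 18 39
f 24 39 13
f 38 39 24
f 12 24 22
f 24 13 23
f 22 23 11
f 24 23 22
f 12 22 29
f 22 11 28
f 29 28 15
f 22 28 29
f 12 29 34
f 29 15 35
f 34 35 17
f 29 35 34
f 12 34 38
f 34 17 41
f 38 41 18
f 34 41 38
f 13 39 27
f 39 18 40
f 27 40 14
f 39 40 27
f 11 23 47
f 23 13 48
f 47 48 20
f 23 48 47
f 15 28 44
f 28 11 43
f 44 43 19
f 28 43 44
f 17 35 36
f 35 15 32
f 36 32 16
f 35 32 36
f 18 41 37
f 41 17 33
f 37 33 10
f 41 33 37
f 52 54 51
f 55 52 51
f 51 54 53
f 53 55 51
f 52 58 54
f 56 52 55
f 56 58 52
f 54 58 53
f 57 55 53
f 53 58 57
f 57 56 55
f 58 56 57
f 60 62 59
f 63 60 59
f 59 62 61
f 61 63 59
f 60 66 62
f 64 60 63
f 64 66 60
f 62 66 61
f 65 63 61
f 61 66 65
f 65 64 63
f 66 64 65
f 68 67 70
f 68 70 69
f 70 67 71
f 70 71 69
f 71 67 72
f 71 72 69
f 72 67 73
f 72 73 69
f 73 67 74
f 73 74 69
f 74 67 75
f 74 75 69
f 75 67 76
f 75 76 69
f 76 67 77
f 76 77 69
f 77 67 78
f 77 78 69
f 78 67 79
f 78 79 69
f 79 67 80
f 79 80 69
f 80 67 81
f 80 81 69
f 81 67 68
f 81 68 69



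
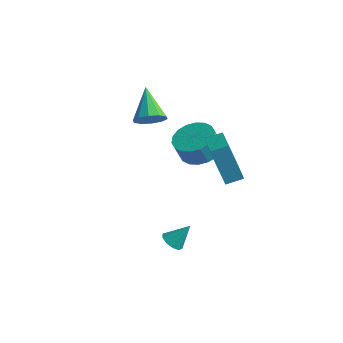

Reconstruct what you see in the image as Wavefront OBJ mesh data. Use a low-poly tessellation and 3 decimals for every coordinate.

v 2.052 -2.288 -2.741
v 2.598 -2.551 -2.872
v 2.608 -1.632 -1.739
v 2.573 -2.224 -3.071
v 2.348 -1.923 -3.145
v 2.011 -1.76 -3.064
v 1.689 -1.8 -2.859
v 1.506 -2.026 -2.61
v 1.532 -2.352 -2.41
v 1.756 -2.654 -2.337
v 2.093 -2.816 -2.418
v 2.415 -2.776 -2.622
v -2.315 1.878 1.158
v -1.608 2.255 1.496
v -3.485 3.082 2.262
v -1.745 2.527 1.053
v -2.101 2.551 0.65
v -2.538 2.318 0.441
v -2.89 1.917 0.506
v -3.022 1.5 0.82
v -2.884 1.228 1.263
v -2.529 1.204 1.665
v -2.092 1.438 1.874
v -1.74 1.839 1.81
v 3.93 -0.703 1.467
v 3.047 -0.719 3.427
v 2.761 0.521 0.95
v 1.878 0.505 2.91
v 4.502 -0.045 1.73
v 3.619 -0.061 3.69
v 3.333 1.179 1.213
v 2.45 1.163 3.173
v 1.193 1.209 1.154
v 2.073 0.566 1.177
v 1.826 0.267 2.249
v 0.947 0.911 2.226
v 2.246 0.99 1.335
v 1.999 0.692 2.407
v 2.21 1.458 1.457
v 1.964 1.16 2.529
v 1.973 1.877 1.519
v 1.727 1.578 2.592
v 1.582 2.164 1.509
v 1.336 1.865 2.581
v 1.114 2.261 1.429
v 0.867 1.963 2.501
v 0.661 2.15 1.294
v 0.415 1.852 2.366
v 0.314 1.853 1.131
v 0.067 1.554 2.203
v 0.141 1.428 0.973
v -0.106 1.13 2.045
v 0.176 0.96 0.851
v -0.07 0.662 1.923
v 0.413 0.542 0.788
v 0.167 0.243 1.861
v 0.804 0.255 0.799
v 0.558 -0.044 1.871
v 1.273 0.157 0.879
v 1.026 -0.141 1.951
v 1.725 0.268 1.014
v 1.479 -0.03 2.086
f 2 1 4
f 2 4 3
f 4 1 5
f 4 5 3
f 5 1 6
f 5 6 3
f 6 1 7
f 6 7 3
f 7 1 8
f 7 8 3
f 8 1 9
f 8 9 3
f 9 1 10
f 9 10 3
f 10 1 11
f 10 11 3
f 11 1 12
f 11 12 3
f 12 1 2
f 12 2 3
f 14 13 16
f 14 16 15
f 16 13 17
f 16 17 15
f 17 13 18
f 17 18 15
f 18 13 19
f 18 19 15
f 19 13 20
f 19 20 15
f 20 13 21
f 20 21 15
f 21 13 22
f 21 22 15
f 22 13 23
f 22 23 15
f 23 13 24
f 23 24 15
f 24 13 14
f 24 14 15
f 26 28 25
f 29 26 25
f 25 28 27
f 27 29 25
f 26 32 28
f 30 26 29
f 30 32 26
f 28 32 27
f 31 29 27
f 27 32 31
f 31 30 29
f 32 30 31
f 34 33 37
f 34 37 35
f 35 37 38
f 35 38 36
f 37 33 39
f 37 39 38
f 38 39 40
f 38 40 36
f 39 33 41
f 39 41 40
f 40 41 42
f 40 42 36
f 41 33 43
f 41 43 42
f 42 43 44
f 42 44 36
f 43 33 45
f 43 45 44
f 44 45 46
f 44 46 36
f 45 33 47
f 45 47 46
f 46 47 48
f 46 48 36
f 47 33 49
f 47 49 48
f 48 49 50
f 48 50 36
f 49 33 51
f 49 51 50
f 50 51 52
f 50 52 36
f 51 33 53
f 51 53 52
f 52 53 54
f 52 54 36
f 53 33 55
f 53 55 54
f 54 55 56
f 54 56 36
f 55 33 57
f 55 57 56
f 56 57 58
f 56 58 36
f 57 33 59
f 57 59 58
f 58 59 60
f 58 60 36
f 59 33 61
f 59 61 60
f 60 61 62
f 60 62 36
f 61 33 34
f 61 34 62
f 62 34 35
f 62 35 36



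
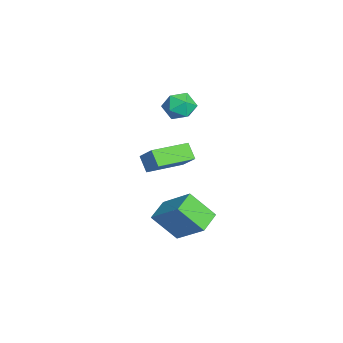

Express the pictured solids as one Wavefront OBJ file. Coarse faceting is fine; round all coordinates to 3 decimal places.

v 2.285 1.16 1.467
v 3.032 1.695 2.314
v 1.215 2.923 1.296
v 1.962 3.459 2.144
v 2.898 1.461 0.736
v 3.645 1.997 1.584
v 1.828 3.225 0.566
v 2.575 3.76 1.413
v -2.915 4.122 1.908
v -2.413 3.521 2.458
v -3.627 2.919 1.242
v -3.125 2.318 1.792
v -3.795 2.878 2.183
v -3.355 3.622 2.595
v -2.685 2.818 1.105
v -2.245 3.562 1.517
v -2.271 2.715 1.962
v -2.957 2.752 2.628
v -3.083 3.688 1.072
v -3.769 3.725 1.738
v 2.118 3.494 -3.383
v 1.878 2.267 -2.034
v 3.266 4.724 -2.061
v 3.027 3.497 -0.711
v 3.193 2.883 -3.749
v 2.954 1.656 -2.399
v 4.342 4.113 -2.426
v 4.102 2.886 -1.077
f 2 4 1
f 5 2 1
f 1 4 3
f 3 5 1
f 2 8 4
f 6 2 5
f 6 8 2
f 4 8 3
f 7 5 3
f 3 8 7
f 7 6 5
f 8 6 7
f 9 20 14
f 9 14 10
f 9 10 16
f 9 16 19
f 9 19 20
f 10 14 18
f 14 20 13
f 20 19 11
f 19 16 15
f 16 10 17
f 12 18 13
f 12 13 11
f 12 11 15
f 12 15 17
f 12 17 18
f 13 18 14
f 11 13 20
f 15 11 19
f 17 15 16
f 18 17 10
f 22 24 21
f 25 22 21
f 21 24 23
f 23 25 21
f 22 28 24
f 26 22 25
f 26 28 22
f 24 28 23
f 27 25 23
f 23 28 27
f 27 26 25
f 28 26 27



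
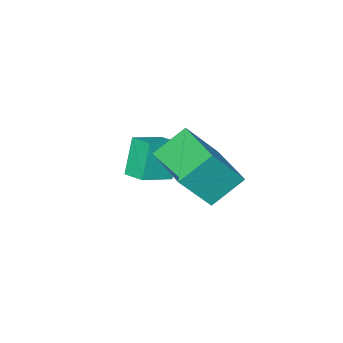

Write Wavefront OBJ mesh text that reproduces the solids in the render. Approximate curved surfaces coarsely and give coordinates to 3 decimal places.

v 1.047 -1.233 -1.944
v 0.36 -1.564 -0.436
v 1.048 -0.266 -1.732
v 0.361 -0.597 -0.223
v 2.399 -1.363 -1.357
v 1.712 -1.694 0.152
v 2.4 -0.396 -1.144
v 1.713 -0.727 0.364
v 1.142 2.19 1.216
v 2.323 1.791 2.856
v 1.814 4.222 1.226
v 2.995 3.823 2.866
v 2.345 1.797 0.254
v 3.526 1.398 1.894
v 3.017 3.829 0.264
v 4.198 3.43 1.904
f 2 4 1
f 5 2 1
f 1 4 3
f 3 5 1
f 2 8 4
f 6 2 5
f 6 8 2
f 4 8 3
f 7 5 3
f 3 8 7
f 7 6 5
f 8 6 7
f 10 12 9
f 13 10 9
f 9 12 11
f 11 13 9
f 10 16 12
f 14 10 13
f 14 16 10
f 12 16 11
f 15 13 11
f 11 16 15
f 15 14 13
f 16 14 15



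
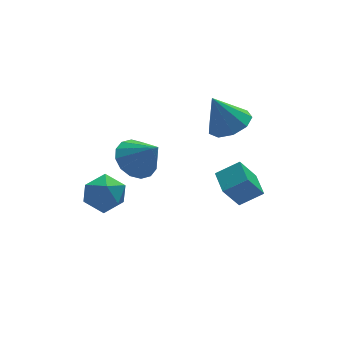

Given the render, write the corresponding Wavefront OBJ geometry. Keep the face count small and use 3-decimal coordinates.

v -3.877 1.952 -1.585
v -3.424 1.579 -0.856
v -3.816 0.621 -2.304
v -3.363 0.248 -1.575
v -4.263 0.491 -1.492
v -4.3 1.314 -1.048
v -2.94 0.886 -2.112
v -2.977 1.709 -1.668
v -2.844 0.921 -1.182
v -3.662 0.676 -0.798
v -3.578 1.524 -2.362
v -4.396 1.279 -1.978
v -2.262 1.344 -0.122
v -1.754 2.104 0.137
v -1.658 0.556 1.002
v -2.176 2.14 0.389
v -2.62 1.963 0.503
v -2.968 1.62 0.45
v -3.127 1.203 0.244
v -3.055 0.824 -0.061
v -2.769 0.584 -0.382
v -2.348 0.548 -0.634
v -1.904 0.725 -0.748
v -1.556 1.068 -0.695
v -1.397 1.485 -0.488
v -1.469 1.864 -0.184
v -0.577 -3.233 1.148
v 0.3 -3.413 1.696
v -0.472 -2.212 1.316
v 0.406 -2.392 1.864
v 0.114 -3.128 0.076
v 0.992 -3.308 0.624
v 0.22 -2.107 0.244
v 1.097 -2.287 0.792
v 0.82 -0.36 2.376
v 1.618 -0.067 2.674
v 0.2 -0.1 3.784
v 1.293 0.403 2.444
v 0.747 0.516 2.182
v 0.236 0.219 2.012
v -0.002 -0.349 2.011
v 0.145 -0.922 2.182
v 0.608 -1.232 2.443
v 1.17 -1.134 2.674
v 1.569 -0.674 2.765
f 1 12 6
f 1 6 2
f 1 2 8
f 1 8 11
f 1 11 12
f 2 6 10
f 6 12 5
f 12 11 3
f 11 8 7
f 8 2 9
f 4 10 5
f 4 5 3
f 4 3 7
f 4 7 9
f 4 9 10
f 5 10 6
f 3 5 12
f 7 3 11
f 9 7 8
f 10 9 2
f 14 13 16
f 14 16 15
f 16 13 17
f 16 17 15
f 17 13 18
f 17 18 15
f 18 13 19
f 18 19 15
f 19 13 20
f 19 20 15
f 20 13 21
f 20 21 15
f 21 13 22
f 21 22 15
f 22 13 23
f 22 23 15
f 23 13 24
f 23 24 15
f 24 13 25
f 24 25 15
f 25 13 26
f 25 26 15
f 26 13 14
f 26 14 15
f 28 30 27
f 31 28 27
f 27 30 29
f 29 31 27
f 28 34 30
f 32 28 31
f 32 34 28
f 30 34 29
f 33 31 29
f 29 34 33
f 33 32 31
f 34 32 33
f 36 35 38
f 36 38 37
f 38 35 39
f 38 39 37
f 39 35 40
f 39 40 37
f 40 35 41
f 40 41 37
f 41 35 42
f 41 42 37
f 42 35 43
f 42 43 37
f 43 35 44
f 43 44 37
f 44 35 45
f 44 45 37
f 45 35 36
f 45 36 37



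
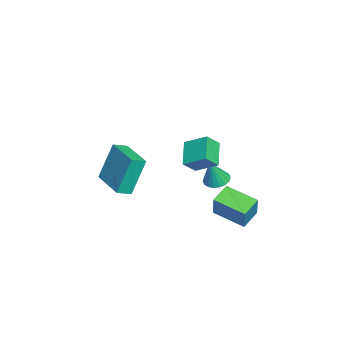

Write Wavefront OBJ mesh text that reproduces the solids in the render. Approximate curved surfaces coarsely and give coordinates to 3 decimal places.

v -1.412 2.197 -0.918
v -0.897 1.855 -1.15
v -0.988 1.903 0.458
v -0.789 2.127 -1.125
v -0.804 2.413 -1.059
v -0.94 2.656 -0.966
v -1.169 2.808 -0.863
v -1.446 2.839 -0.771
v -1.717 2.743 -0.708
v -1.927 2.539 -0.687
v -2.035 2.267 -0.712
v -2.019 1.981 -0.778
v -1.883 1.738 -0.871
v -1.654 1.585 -0.974
v -1.377 1.554 -1.066
v -1.107 1.651 -1.129
v -2.185 -3.482 -1.614
v -2.644 -2.834 0.384
v -2.595 -2.851 -1.913
v -3.054 -2.203 0.085
v -0.506 -2.377 -1.585
v -0.965 -1.729 0.413
v -0.916 -1.746 -1.884
v -1.375 -1.098 0.114
v 0.309 0.844 2.537
v 0.65 1.91 3.179
v -0.115 1.372 1.885
v 0.226 2.438 2.527
v 1.494 0.902 1.813
v 1.835 1.968 2.455
v 1.07 1.43 1.161
v 1.411 2.496 1.803
v -0.678 2.696 -1.755
v -0.05 2.758 -0.483
v 0.011 4.183 -2.168
v 0.64 4.244 -0.896
v 0.2 2.176 -2.164
v 0.829 2.237 -0.892
v 0.89 3.662 -2.577
v 1.518 3.724 -1.305
f 2 1 4
f 2 4 3
f 4 1 5
f 4 5 3
f 5 1 6
f 5 6 3
f 6 1 7
f 6 7 3
f 7 1 8
f 7 8 3
f 8 1 9
f 8 9 3
f 9 1 10
f 9 10 3
f 10 1 11
f 10 11 3
f 11 1 12
f 11 12 3
f 12 1 13
f 12 13 3
f 13 1 14
f 13 14 3
f 14 1 15
f 14 15 3
f 15 1 16
f 15 16 3
f 16 1 2
f 16 2 3
f 18 20 17
f 21 18 17
f 17 20 19
f 19 21 17
f 18 24 20
f 22 18 21
f 22 24 18
f 20 24 19
f 23 21 19
f 19 24 23
f 23 22 21
f 24 22 23
f 26 28 25
f 29 26 25
f 25 28 27
f 27 29 25
f 26 32 28
f 30 26 29
f 30 32 26
f 28 32 27
f 31 29 27
f 27 32 31
f 31 30 29
f 32 30 31
f 34 36 33
f 37 34 33
f 33 36 35
f 35 37 33
f 34 40 36
f 38 34 37
f 38 40 34
f 36 40 35
f 39 37 35
f 35 40 39
f 39 38 37
f 40 38 39



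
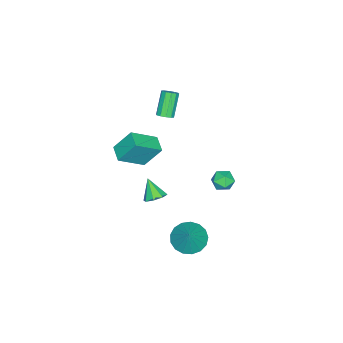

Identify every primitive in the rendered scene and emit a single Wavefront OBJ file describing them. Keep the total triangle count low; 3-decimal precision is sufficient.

v -1.495 -1.532 2.44
v -1.153 -1.295 2.718
v -2.084 -1.45 3.997
v -2.425 -1.688 3.72
v -1.347 -1.083 2.602
v -2.278 -1.239 3.882
v -1.597 -1.043 2.425
v -2.528 -1.199 3.705
v -1.808 -1.19 2.254
v -2.739 -1.345 3.533
v -1.899 -1.468 2.154
v -2.83 -1.623 3.433
v -1.836 -1.77 2.163
v -2.767 -1.925 3.442
v -1.642 -1.981 2.278
v -2.573 -2.137 3.558
v -1.392 -2.021 2.455
v -2.323 -2.177 3.735
v -1.181 -1.875 2.627
v -2.112 -2.03 3.906
v -1.09 -1.597 2.727
v -2.021 -1.752 4.006
v 1.06 -0.81 -2.329
v 1.387 -1.369 -2.565
v 0.66 -1.49 -1.271
v 1.695 -1.071 -2.257
v 1.63 -0.619 -1.991
v 1.232 -0.279 -1.922
v 0.733 -0.25 -2.092
v 0.425 -0.548 -2.401
v 0.489 -1 -2.667
v 0.888 -1.34 -2.735
v 0.49 -2.063 0.713
v 1.661 -3.014 1.696
v 0.091 -1.192 2.031
v 1.262 -2.143 3.014
v 1.238 -1.377 0.486
v 2.409 -2.328 1.469
v 0.839 -0.506 1.804
v 2.01 -1.457 2.787
v 1.549 1.483 -4.504
v 2.407 1.544 -5.089
v 2.411 1.897 -3.196
v 2.216 2.003 -5.108
v 1.873 2.344 -4.99
v 1.455 2.487 -4.76
v 1.059 2.4 -4.471
v 0.775 2.103 -4.19
v 0.669 1.664 -3.981
v 0.764 1.184 -3.892
v 1.039 0.772 -3.942
v 1.431 0.523 -4.122
v 1.85 0.494 -4.389
v 2.2 0.692 -4.682
v 2.401 1.071 -4.935
v -3.068 1.856 -3.096
v -2.584 2.247 -2.684
v -2.376 0.873 -2.976
v -1.892 1.264 -2.564
v -2.569 1.104 -2.293
v -2.996 1.712 -2.367
v -1.964 1.408 -3.293
v -2.391 2.016 -3.367
v -1.901 1.97 -2.806
v -2.275 1.783 -2.188
v -2.685 1.337 -3.472
v -3.059 1.15 -2.854
f 2 1 5
f 2 5 3
f 3 5 6
f 3 6 4
f 5 1 7
f 5 7 6
f 6 7 8
f 6 8 4
f 7 1 9
f 7 9 8
f 8 9 10
f 8 10 4
f 9 1 11
f 9 11 10
f 10 11 12
f 10 12 4
f 11 1 13
f 11 13 12
f 12 13 14
f 12 14 4
f 13 1 15
f 13 15 14
f 14 15 16
f 14 16 4
f 15 1 17
f 15 17 16
f 16 17 18
f 16 18 4
f 17 1 19
f 17 19 18
f 18 19 20
f 18 20 4
f 19 1 21
f 19 21 20
f 20 21 22
f 20 22 4
f 21 1 2
f 21 2 22
f 22 2 3
f 22 3 4
f 24 23 26
f 24 26 25
f 26 23 27
f 26 27 25
f 27 23 28
f 27 28 25
f 28 23 29
f 28 29 25
f 29 23 30
f 29 30 25
f 30 23 31
f 30 31 25
f 31 23 32
f 31 32 25
f 32 23 24
f 32 24 25
f 34 36 33
f 37 34 33
f 33 36 35
f 35 37 33
f 34 40 36
f 38 34 37
f 38 40 34
f 36 40 35
f 39 37 35
f 35 40 39
f 39 38 37
f 40 38 39
f 42 41 44
f 42 44 43
f 44 41 45
f 44 45 43
f 45 41 46
f 45 46 43
f 46 41 47
f 46 47 43
f 47 41 48
f 47 48 43
f 48 41 49
f 48 49 43
f 49 41 50
f 49 50 43
f 50 41 51
f 50 51 43
f 51 41 52
f 51 52 43
f 52 41 53
f 52 53 43
f 53 41 54
f 53 54 43
f 54 41 55
f 54 55 43
f 55 41 42
f 55 42 43
f 56 67 61
f 56 61 57
f 56 57 63
f 56 63 66
f 56 66 67
f 57 61 65
f 61 67 60
f 67 66 58
f 66 63 62
f 63 57 64
f 59 65 60
f 59 60 58
f 59 58 62
f 59 62 64
f 59 64 65
f 60 65 61
f 58 60 67
f 62 58 66
f 64 62 63
f 65 64 57



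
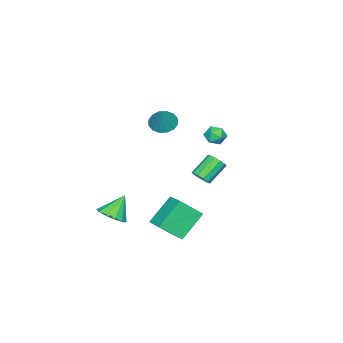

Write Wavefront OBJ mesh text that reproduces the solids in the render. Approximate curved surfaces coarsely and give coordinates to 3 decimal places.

v -1.861 -0.226 -1.985
v -1.47 -0.153 -1.549
v -2.549 0.18 -0.639
v -2.939 0.106 -1.075
v -1.513 0.167 -1.717
v -2.591 0.5 -0.807
v -1.688 0.338 -1.987
v -2.767 0.671 -1.077
v -1.93 0.293 -2.257
v -3.008 0.626 -1.347
v -2.145 0.049 -2.423
v -3.223 0.382 -1.513
v -2.251 -0.3 -2.421
v -3.33 0.033 -1.511
v -2.209 -0.62 -2.253
v -3.287 -0.287 -1.343
v -2.033 -0.791 -1.983
v -3.112 -0.458 -1.073
v -1.792 -0.746 -1.713
v -2.87 -0.413 -0.803
v -1.577 -0.502 -1.547
v -2.655 -0.169 -0.637
v -0.457 0.203 -3.487
v 0.305 -0.717 -2.423
v 0.211 1.229 -3.079
v 0.973 0.309 -2.014
v 0.907 -0.169 -4.786
v 1.669 -1.089 -3.721
v 1.575 0.857 -4.377
v 2.337 -0.063 -3.313
v 2.544 -2.826 -3.376
v 3.136 -2.226 -3.122
v 1.736 -2.534 -2.184
v 2.806 -1.986 -3.404
v 2.393 -2.013 -3.678
v 2.028 -2.298 -3.855
v 1.827 -2.751 -3.881
v 1.854 -3.227 -3.746
v 2.1 -3.576 -3.494
v 2.487 -3.687 -3.204
v 2.892 -3.524 -2.969
v 3.187 -3.14 -2.864
v 3.278 -2.656 -2.92
v 0.957 2.719 3.406
v 1.255 2.24 3.125
v 0.105 2.16 3.455
v 0.403 1.681 3.174
v 0.56 1.849 3.761
v 1.087 2.195 3.731
v 0.273 2.205 2.849
v 0.8 2.551 2.819
v 0.833 1.922 2.781
v 1.01 1.702 3.344
v 0.35 2.698 3.236
v 0.527 2.478 3.799
v -3.166 -3.419 0.596
v -2.484 -3.644 0.221
v -2.294 -3.061 1.964
v -2.523 -3.235 0.139
v -2.734 -2.875 0.179
v -3.061 -2.66 0.332
v -3.416 -2.649 0.555
v -3.704 -2.845 0.789
v -3.847 -3.194 0.972
v -3.808 -3.603 1.054
v -3.597 -3.963 1.014
v -3.27 -4.177 0.861
v -2.915 -4.188 0.638
v -2.628 -3.993 0.404
f 2 1 5
f 2 5 3
f 3 5 6
f 3 6 4
f 5 1 7
f 5 7 6
f 6 7 8
f 6 8 4
f 7 1 9
f 7 9 8
f 8 9 10
f 8 10 4
f 9 1 11
f 9 11 10
f 10 11 12
f 10 12 4
f 11 1 13
f 11 13 12
f 12 13 14
f 12 14 4
f 13 1 15
f 13 15 14
f 14 15 16
f 14 16 4
f 15 1 17
f 15 17 16
f 16 17 18
f 16 18 4
f 17 1 19
f 17 19 18
f 18 19 20
f 18 20 4
f 19 1 21
f 19 21 20
f 20 21 22
f 20 22 4
f 21 1 2
f 21 2 22
f 22 2 3
f 22 3 4
f 24 26 23
f 27 24 23
f 23 26 25
f 25 27 23
f 24 30 26
f 28 24 27
f 28 30 24
f 26 30 25
f 29 27 25
f 25 30 29
f 29 28 27
f 30 28 29
f 32 31 34
f 32 34 33
f 34 31 35
f 34 35 33
f 35 31 36
f 35 36 33
f 36 31 37
f 36 37 33
f 37 31 38
f 37 38 33
f 38 31 39
f 38 39 33
f 39 31 40
f 39 40 33
f 40 31 41
f 40 41 33
f 41 31 42
f 41 42 33
f 42 31 43
f 42 43 33
f 43 31 32
f 43 32 33
f 44 55 49
f 44 49 45
f 44 45 51
f 44 51 54
f 44 54 55
f 45 49 53
f 49 55 48
f 55 54 46
f 54 51 50
f 51 45 52
f 47 53 48
f 47 48 46
f 47 46 50
f 47 50 52
f 47 52 53
f 48 53 49
f 46 48 55
f 50 46 54
f 52 50 51
f 53 52 45
f 57 56 59
f 57 59 58
f 59 56 60
f 59 60 58
f 60 56 61
f 60 61 58
f 61 56 62
f 61 62 58
f 62 56 63
f 62 63 58
f 63 56 64
f 63 64 58
f 64 56 65
f 64 65 58
f 65 56 66
f 65 66 58
f 66 56 67
f 66 67 58
f 67 56 68
f 67 68 58
f 68 56 69
f 68 69 58
f 69 56 57
f 69 57 58



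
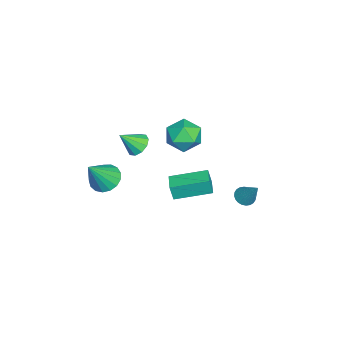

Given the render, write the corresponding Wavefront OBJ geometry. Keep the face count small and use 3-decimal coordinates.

v 0.968 -3.625 0.693
v 1.62 -4.013 0.154
v 1.972 -4.295 2.387
v 1.773 -3.601 0.226
v 1.741 -3.195 0.405
v 1.533 -2.887 0.65
v 1.195 -2.748 0.905
v 0.805 -2.811 1.111
v 0.453 -3.059 1.221
v 0.219 -3.438 1.21
v 0.156 -3.859 1.081
v 0.28 -4.227 0.863
v 0.561 -4.457 0.605
v 0.936 -4.496 0.368
v 1.318 -4.336 0.205
v -2.008 -2.401 1.129
v -1.541 -2.765 0.621
v -1.592 -3.319 2.171
v -1.288 -2.412 0.831
v -1.309 -2.055 1.154
v -1.598 -1.83 1.468
v -2.043 -1.823 1.653
v -2.475 -2.037 1.637
v -2.729 -2.389 1.428
v -2.707 -2.746 1.104
v -2.419 -2.971 0.79
v -1.973 -2.978 0.606
v -0.666 -0.308 -1.099
v -0.639 -0.514 -0.121
v -1.097 1.731 -0.657
v -1.071 1.524 0.321
v 0.411 -0.084 -1.081
v 0.437 -0.291 -0.103
v -0.021 1.954 -0.639
v 0.006 1.748 0.339
v -0.577 3.586 -1.17
v -0.159 3.129 -1.145
v 0.157 4.334 0.27
v -0.045 3.29 -1.287
v -0.013 3.495 -1.41
v -0.066 3.715 -1.497
v -0.197 3.914 -1.534
v -0.386 4.064 -1.515
v -0.604 4.142 -1.444
v -0.818 4.134 -1.331
v -0.995 4.044 -1.194
v -1.109 3.883 -1.053
v -1.141 3.678 -0.929
v -1.088 3.458 -0.843
v -0.957 3.258 -0.806
v -0.768 3.108 -0.824
v -0.55 3.031 -0.895
v -0.336 3.038 -1.008
v -2.064 0.993 2.957
v -1.024 0.79 2.58
v -2.636 -0.57 2.22
v -1.596 -0.773 1.843
v -1.812 -0.81 2.947
v -1.458 0.157 3.402
v -2.202 0.063 1.398
v -1.848 1.03 1.853
v -1.109 0.215 1.617
v -0.868 -0.324 2.574
v -2.792 0.544 2.226
v -2.551 0.005 3.183
f 2 1 4
f 2 4 3
f 4 1 5
f 4 5 3
f 5 1 6
f 5 6 3
f 6 1 7
f 6 7 3
f 7 1 8
f 7 8 3
f 8 1 9
f 8 9 3
f 9 1 10
f 9 10 3
f 10 1 11
f 10 11 3
f 11 1 12
f 11 12 3
f 12 1 13
f 12 13 3
f 13 1 14
f 13 14 3
f 14 1 15
f 14 15 3
f 15 1 2
f 15 2 3
f 17 16 19
f 17 19 18
f 19 16 20
f 19 20 18
f 20 16 21
f 20 21 18
f 21 16 22
f 21 22 18
f 22 16 23
f 22 23 18
f 23 16 24
f 23 24 18
f 24 16 25
f 24 25 18
f 25 16 26
f 25 26 18
f 26 16 27
f 26 27 18
f 27 16 17
f 27 17 18
f 29 31 28
f 32 29 28
f 28 31 30
f 30 32 28
f 29 35 31
f 33 29 32
f 33 35 29
f 31 35 30
f 34 32 30
f 30 35 34
f 34 33 32
f 35 33 34
f 37 36 39
f 37 39 38
f 39 36 40
f 39 40 38
f 40 36 41
f 40 41 38
f 41 36 42
f 41 42 38
f 42 36 43
f 42 43 38
f 43 36 44
f 43 44 38
f 44 36 45
f 44 45 38
f 45 36 46
f 45 46 38
f 46 36 47
f 46 47 38
f 47 36 48
f 47 48 38
f 48 36 49
f 48 49 38
f 49 36 50
f 49 50 38
f 50 36 51
f 50 51 38
f 51 36 52
f 51 52 38
f 52 36 53
f 52 53 38
f 53 36 37
f 53 37 38
f 54 65 59
f 54 59 55
f 54 55 61
f 54 61 64
f 54 64 65
f 55 59 63
f 59 65 58
f 65 64 56
f 64 61 60
f 61 55 62
f 57 63 58
f 57 58 56
f 57 56 60
f 57 60 62
f 57 62 63
f 58 63 59
f 56 58 65
f 60 56 64
f 62 60 61
f 63 62 55



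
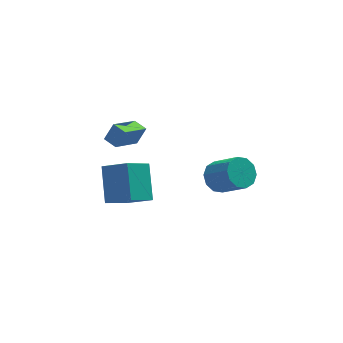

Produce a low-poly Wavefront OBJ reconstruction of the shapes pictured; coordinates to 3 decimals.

v -3.163 2.065 1.458
v -2.6 2.268 2.429
v -1.78 3.186 0.422
v -1.217 3.388 1.392
v -2.683 1.352 1.328
v -2.12 1.554 2.298
v -1.3 2.472 0.291
v -0.737 2.675 1.262
v -3.074 -4.534 2.645
v -2.898 -2.872 4.061
v -4.251 -3.771 1.896
v -4.074 -2.109 3.311
v -1.766 -3.671 1.469
v -1.589 -2.009 2.884
v -2.942 -2.908 0.719
v -2.766 -1.246 2.135
v 2.741 0.479 -1.711
v 3.209 1.281 -1.341
v 4.186 0.084 0.021
v 3.719 -0.719 -0.349
v 2.682 1.207 -1.028
v 3.659 0.009 0.334
v 2.177 0.854 -0.976
v 3.154 -0.343 0.386
v 1.888 0.358 -1.205
v 2.865 -0.839 0.157
v 1.925 -0.092 -1.627
v 2.902 -1.289 -0.265
v 2.274 -0.324 -2.081
v 3.251 -1.521 -0.719
v 2.801 -0.249 -2.394
v 3.778 -1.447 -1.032
v 3.306 0.103 -2.446
v 4.283 -1.094 -1.084
v 3.595 0.599 -2.217
v 4.572 -0.598 -0.855
v 3.558 1.049 -1.795
v 4.535 -0.148 -0.433
f 2 4 1
f 5 2 1
f 1 4 3
f 3 5 1
f 2 8 4
f 6 2 5
f 6 8 2
f 4 8 3
f 7 5 3
f 3 8 7
f 7 6 5
f 8 6 7
f 10 12 9
f 13 10 9
f 9 12 11
f 11 13 9
f 10 16 12
f 14 10 13
f 14 16 10
f 12 16 11
f 15 13 11
f 11 16 15
f 15 14 13
f 16 14 15
f 18 17 21
f 18 21 19
f 19 21 22
f 19 22 20
f 21 17 23
f 21 23 22
f 22 23 24
f 22 24 20
f 23 17 25
f 23 25 24
f 24 25 26
f 24 26 20
f 25 17 27
f 25 27 26
f 26 27 28
f 26 28 20
f 27 17 29
f 27 29 28
f 28 29 30
f 28 30 20
f 29 17 31
f 29 31 30
f 30 31 32
f 30 32 20
f 31 17 33
f 31 33 32
f 32 33 34
f 32 34 20
f 33 17 35
f 33 35 34
f 34 35 36
f 34 36 20
f 35 17 37
f 35 37 36
f 36 37 38
f 36 38 20
f 37 17 18
f 37 18 38
f 38 18 19
f 38 19 20



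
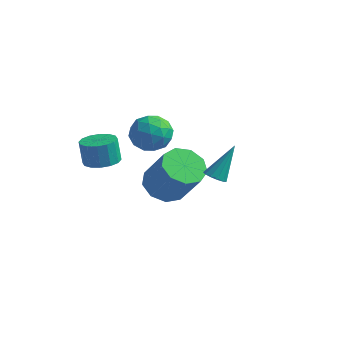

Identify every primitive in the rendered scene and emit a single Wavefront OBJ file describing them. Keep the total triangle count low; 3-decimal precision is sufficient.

v -2.325 0.097 -1.412
v -1.454 -0.001 -2.026
v -0.244 -0.295 -0.262
v -1.115 -0.197 0.352
v -1.553 0.701 -1.841
v -0.342 0.406 -0.077
v -2.013 1.12 -1.456
v -0.802 0.825 0.309
v -2.619 1.06 -1.05
v -1.408 0.766 0.715
v -3.088 0.55 -0.814
v -1.877 0.256 0.951
v -3.2 -0.172 -0.857
v -1.989 -0.466 0.907
v -2.903 -0.768 -1.161
v -1.692 -1.062 0.604
v -2.335 -0.959 -1.582
v -1.125 -1.254 0.183
v -1.763 -0.656 -1.924
v -0.553 -0.951 -0.159
v -1.523 -1.449 3.325
v -0.632 -1.793 3.537
v -2.088 -2.927 3.303
v -1.197 -3.271 3.515
v -1.699 -2.765 4.185
v -1.35 -1.852 4.199
v -1.37 -2.868 2.641
v -1.021 -1.955 2.655
v -0.538 -2.67 3.115
v -0.741 -2.606 4.069
v -1.979 -2.114 2.771
v -2.182 -2.05 3.725
v -1.028 -1.491 3.433
v -1.692 -3.229 3.407
v -1.987 -2.932 3.801
v -1.463 -3.133 3.926
v -1.45 -1.526 3.822
v -0.926 -1.728 3.947
v -1.553 -2.299 4.328
v -1.794 -2.992 2.893
v -1.27 -3.194 3.018
v -1.257 -1.587 2.914
v -0.733 -1.788 3.039
v -1.167 -2.421 2.512
v -0.449 -2.209 3.309
v -0.781 -3.077 3.297
v -0.883 -2.841 2.783
v -0.678 -2.304 2.791
v -0.569 -2.171 3.87
v -0.9 -3.04 3.858
v -1.195 -2.743 4.251
v -0.99 -2.206 4.259
v -0.513 -2.687 3.622
v -1.82 -1.68 2.982
v -2.151 -2.549 2.97
v -1.73 -2.514 2.581
v -1.525 -1.977 2.589
v -1.939 -1.643 3.543
v -2.271 -2.511 3.531
v -2.042 -2.416 4.049
v -1.837 -1.879 4.057
v -2.207 -2.033 3.218
v -3.147 -3.344 1.632
v -2.471 -2.911 1.739
v -2.697 -2.842 2.895
v -3.373 -3.276 2.788
v -2.771 -2.628 1.663
v -2.997 -2.559 2.819
v -3.171 -2.536 1.579
v -3.397 -2.468 2.735
v -3.565 -2.662 1.51
v -3.791 -2.593 2.666
v -3.847 -2.97 1.473
v -4.073 -2.901 2.629
v -3.941 -3.378 1.478
v -4.168 -3.31 2.635
v -3.823 -3.778 1.525
v -4.049 -3.709 2.681
v -3.523 -4.061 1.601
v -3.749 -3.992 2.757
v -3.123 -4.152 1.685
v -3.349 -4.084 2.841
v -2.729 -4.027 1.754
v -2.955 -3.958 2.91
v -2.447 -3.719 1.791
v -2.673 -3.65 2.947
v -2.352 -3.31 1.785
v -2.579 -3.242 2.942
v 2.307 -3.299 2.599
v 2.643 -3.003 2.334
v 2.653 -2.381 4.061
v 2.382 -2.872 2.313
v 2.098 -2.875 2.383
v 1.88 -3.014 2.521
v 1.797 -3.243 2.684
v 1.877 -3.49 2.821
v 2.093 -3.676 2.887
v 2.378 -3.743 2.862
v 2.639 -3.669 2.753
v 2.796 -3.477 2.596
v 2.797 -3.229 2.44
f 2 1 5
f 2 5 3
f 3 5 6
f 3 6 4
f 5 1 7
f 5 7 6
f 6 7 8
f 6 8 4
f 7 1 9
f 7 9 8
f 8 9 10
f 8 10 4
f 9 1 11
f 9 11 10
f 10 11 12
f 10 12 4
f 11 1 13
f 11 13 12
f 12 13 14
f 12 14 4
f 13 1 15
f 13 15 14
f 14 15 16
f 14 16 4
f 15 1 17
f 15 17 16
f 16 17 18
f 16 18 4
f 17 1 19
f 17 19 18
f 18 19 20
f 18 20 4
f 19 1 2
f 19 2 20
f 20 2 3
f 20 3 4
f 21 58 37
f 58 32 61
f 37 61 26
f 58 61 37
f 21 37 33
f 37 26 38
f 33 38 22
f 37 38 33
f 21 33 42
f 33 22 43
f 42 43 28
f 33 43 42
f 21 42 54
f 42 28 57
f 54 57 31
f 42 57 54
f 21 54 58
f 54 31 62
f 58 62 32
f 54 62 58
f 22 38 49
f 38 26 52
f 49 52 30
f 38 52 49
f 26 61 39
f 61 32 60
f 39 60 25
f 61 60 39
f 32 62 59
f 62 31 55
f 59 55 23
f 62 55 59
f 31 57 56
f 57 28 44
f 56 44 27
f 57 44 56
f 28 43 48
f 43 22 45
f 48 45 29
f 43 45 48
f 24 50 36
f 50 30 51
f 36 51 25
f 50 51 36
f 24 36 34
f 36 25 35
f 34 35 23
f 36 35 34
f 24 34 41
f 34 23 40
f 41 40 27
f 34 40 41
f 24 41 46
f 41 27 47
f 46 47 29
f 41 47 46
f 24 46 50
f 46 29 53
f 50 53 30
f 46 53 50
f 25 51 39
f 51 30 52
f 39 52 26
f 51 52 39
f 23 35 59
f 35 25 60
f 59 60 32
f 35 60 59
f 27 40 56
f 40 23 55
f 56 55 31
f 40 55 56
f 29 47 48
f 47 27 44
f 48 44 28
f 47 44 48
f 30 53 49
f 53 29 45
f 49 45 22
f 53 45 49
f 64 63 67
f 64 67 65
f 65 67 68
f 65 68 66
f 67 63 69
f 67 69 68
f 68 69 70
f 68 70 66
f 69 63 71
f 69 71 70
f 70 71 72
f 70 72 66
f 71 63 73
f 71 73 72
f 72 73 74
f 72 74 66
f 73 63 75
f 73 75 74
f 74 75 76
f 74 76 66
f 75 63 77
f 75 77 76
f 76 77 78
f 76 78 66
f 77 63 79
f 77 79 78
f 78 79 80
f 78 80 66
f 79 63 81
f 79 81 80
f 80 81 82
f 80 82 66
f 81 63 83
f 81 83 82
f 82 83 84
f 82 84 66
f 83 63 85
f 83 85 84
f 84 85 86
f 84 86 66
f 85 63 87
f 85 87 86
f 86 87 88
f 86 88 66
f 87 63 64
f 87 64 88
f 88 64 65
f 88 65 66
f 90 89 92
f 90 92 91
f 92 89 93
f 92 93 91
f 93 89 94
f 93 94 91
f 94 89 95
f 94 95 91
f 95 89 96
f 95 96 91
f 96 89 97
f 96 97 91
f 97 89 98
f 97 98 91
f 98 89 99
f 98 99 91
f 99 89 100
f 99 100 91
f 100 89 101
f 100 101 91
f 101 89 90
f 101 90 91

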